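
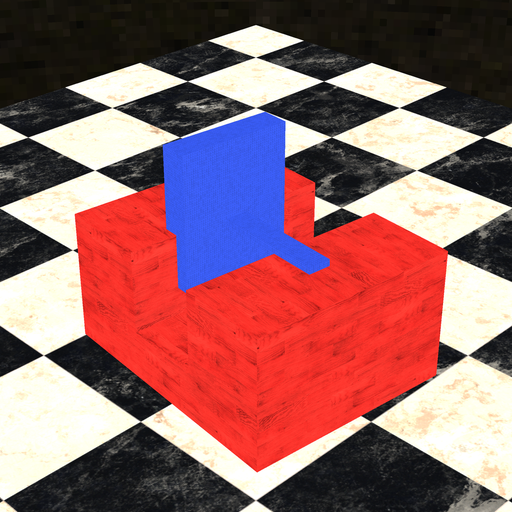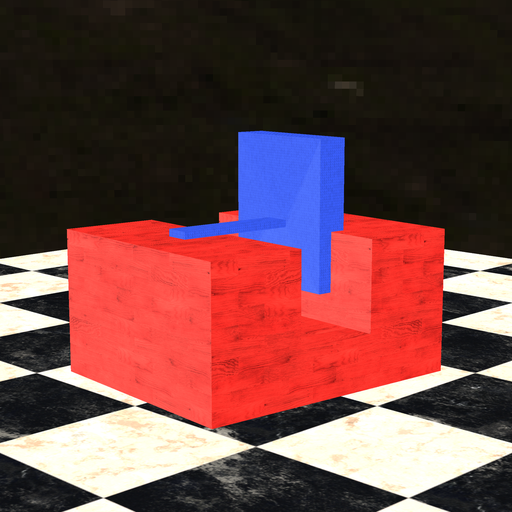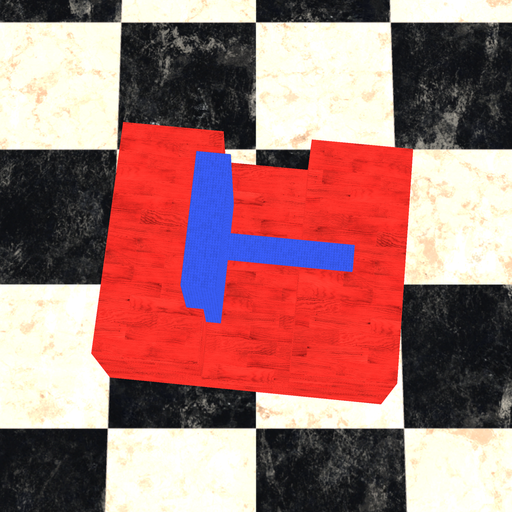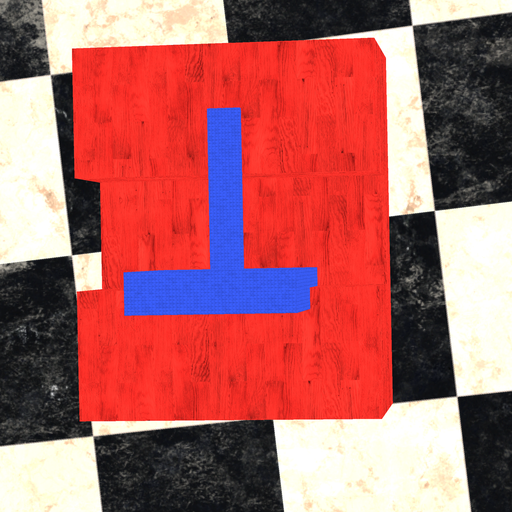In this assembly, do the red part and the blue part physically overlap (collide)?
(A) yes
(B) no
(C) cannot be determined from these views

(A) yes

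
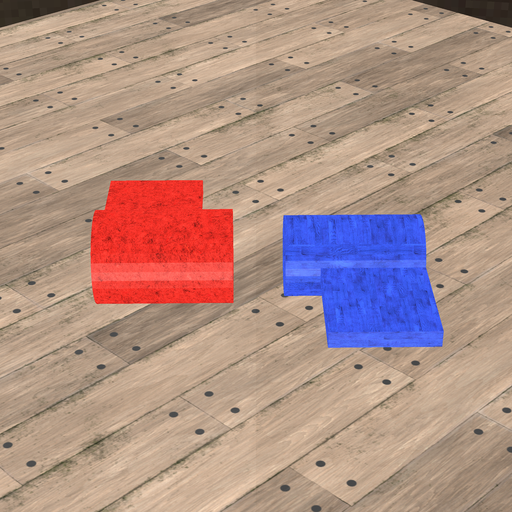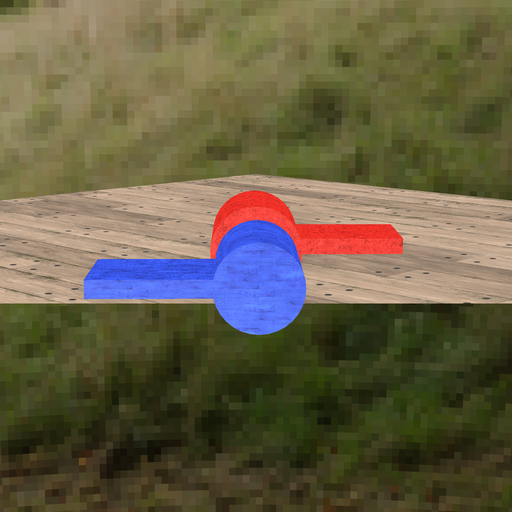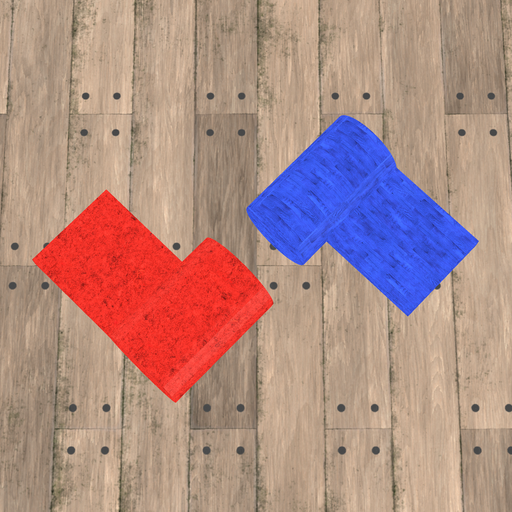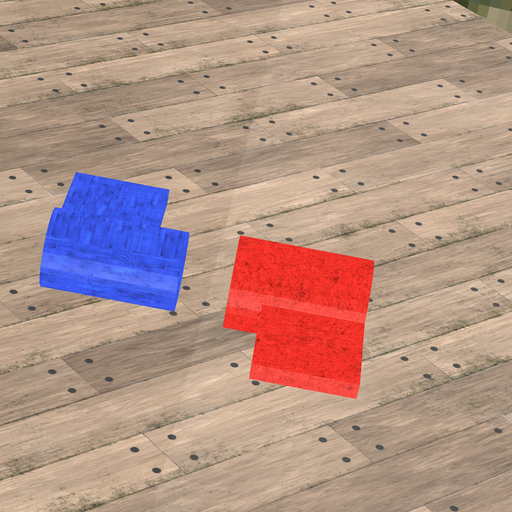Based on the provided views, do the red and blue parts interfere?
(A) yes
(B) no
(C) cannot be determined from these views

(B) no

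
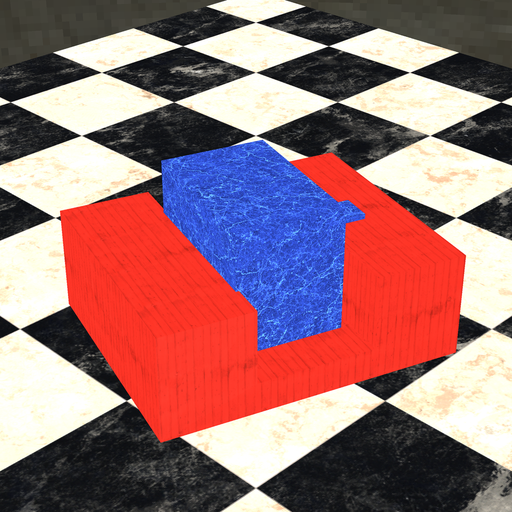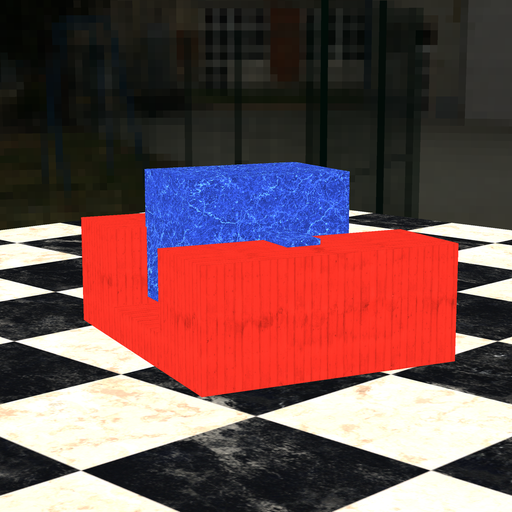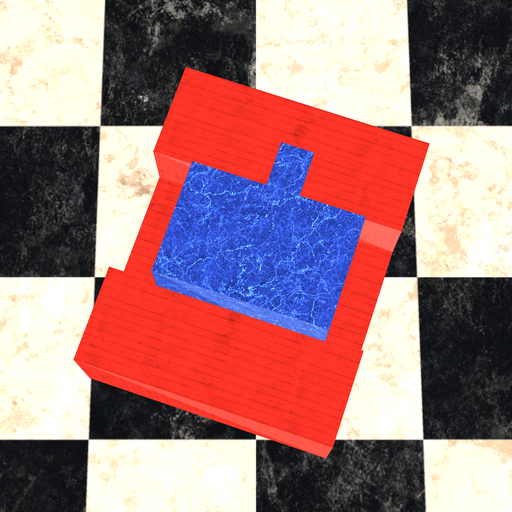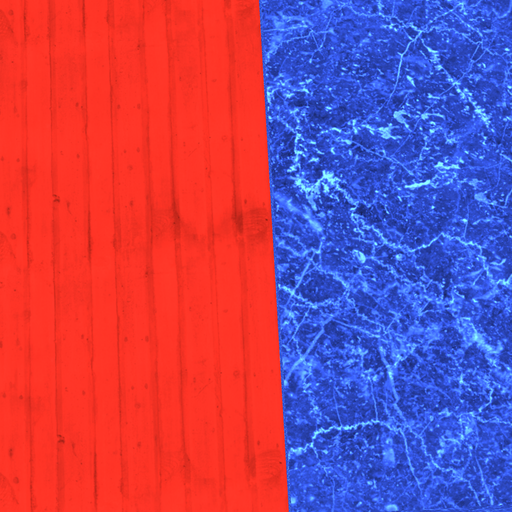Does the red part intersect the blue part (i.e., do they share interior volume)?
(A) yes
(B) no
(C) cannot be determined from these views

(A) yes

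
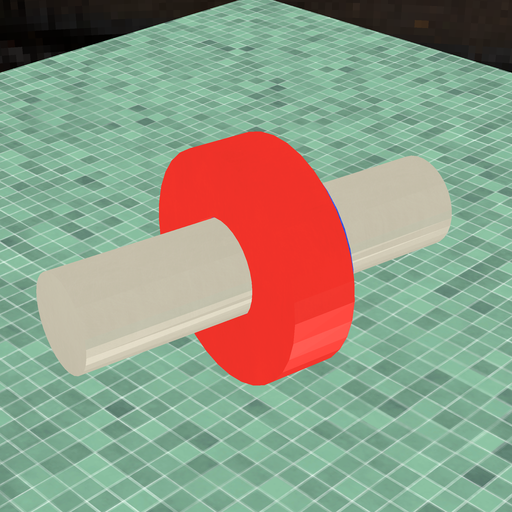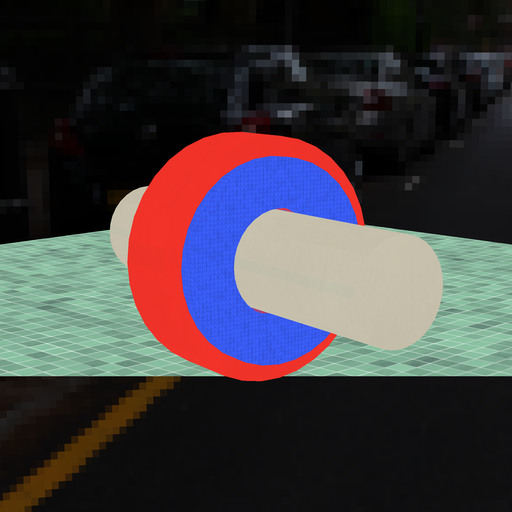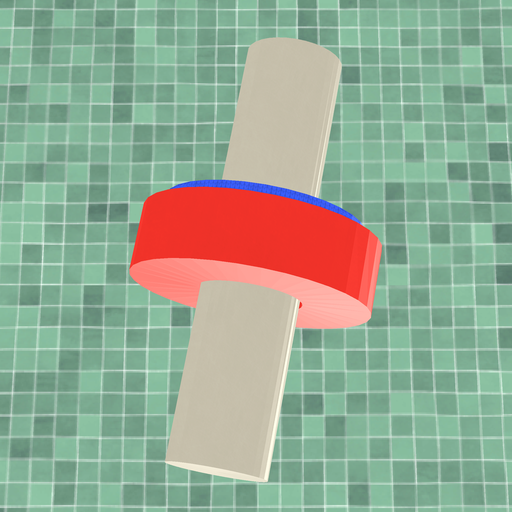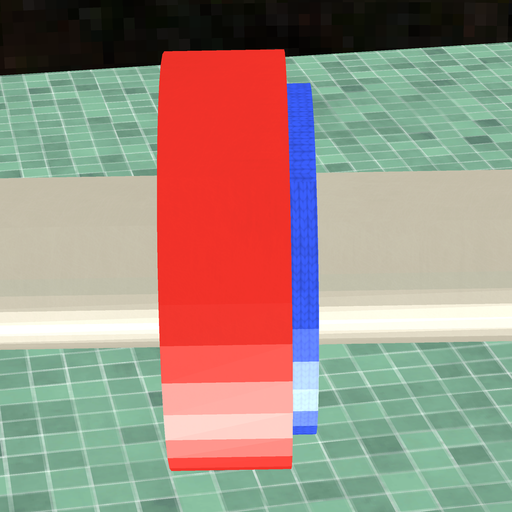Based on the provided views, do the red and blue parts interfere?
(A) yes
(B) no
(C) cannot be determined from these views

(A) yes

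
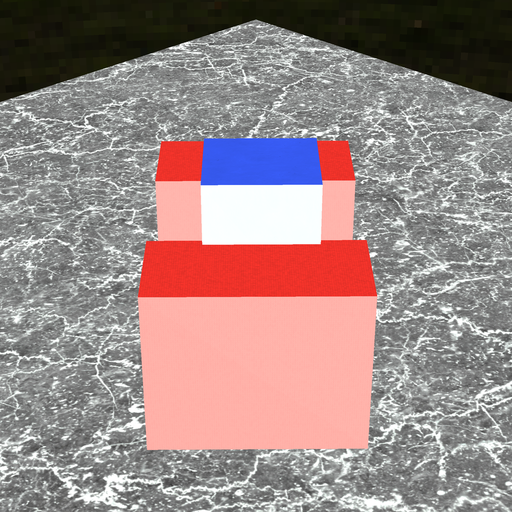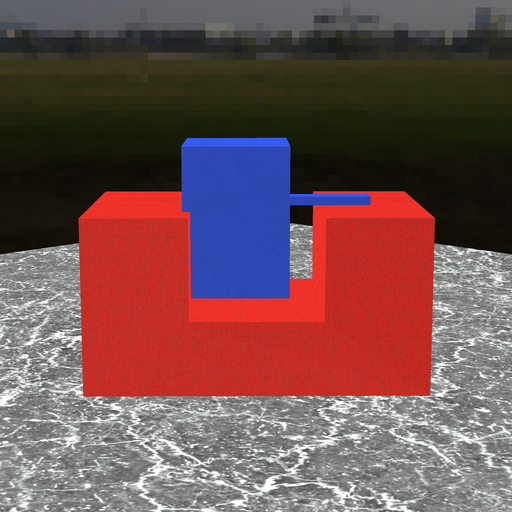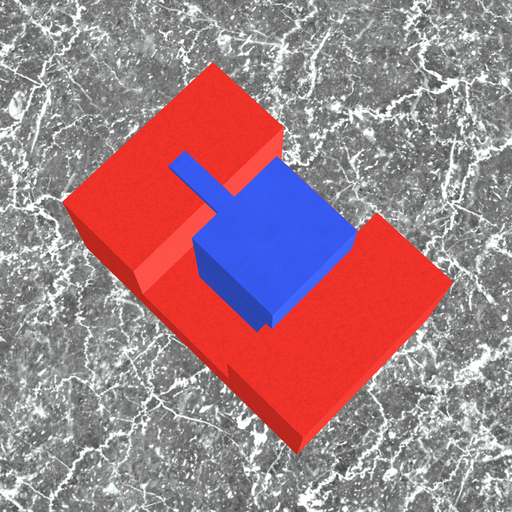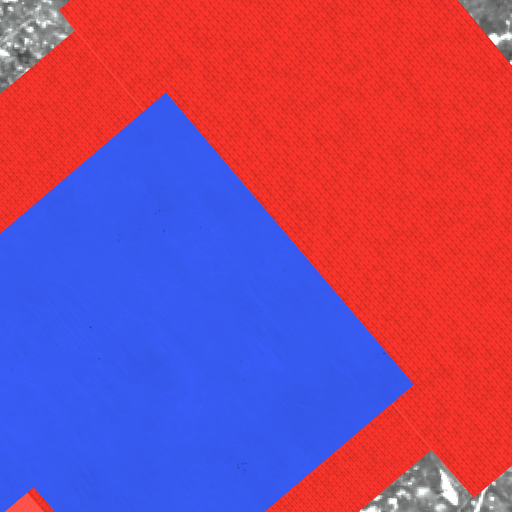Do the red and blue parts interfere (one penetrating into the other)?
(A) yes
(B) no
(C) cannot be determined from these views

(A) yes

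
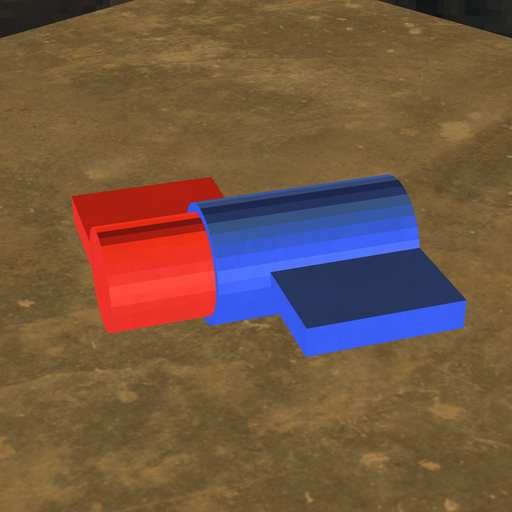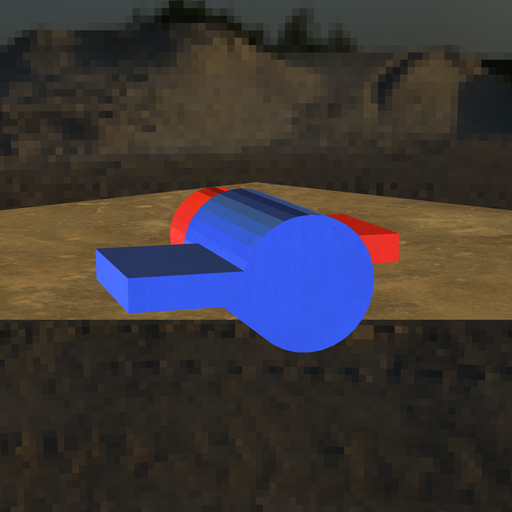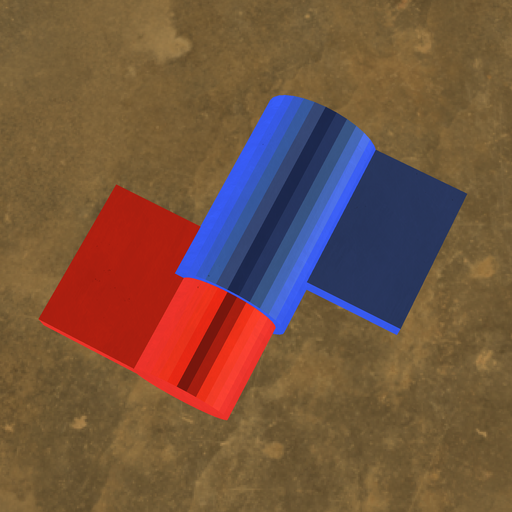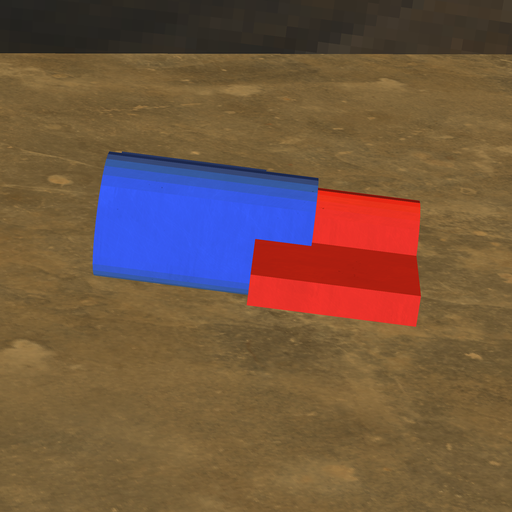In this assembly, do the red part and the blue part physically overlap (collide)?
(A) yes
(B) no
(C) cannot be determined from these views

(A) yes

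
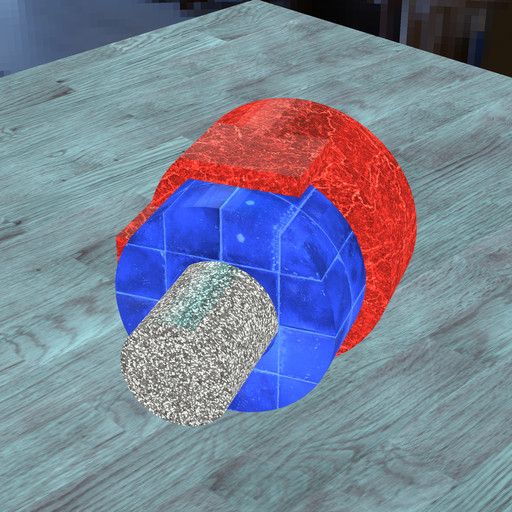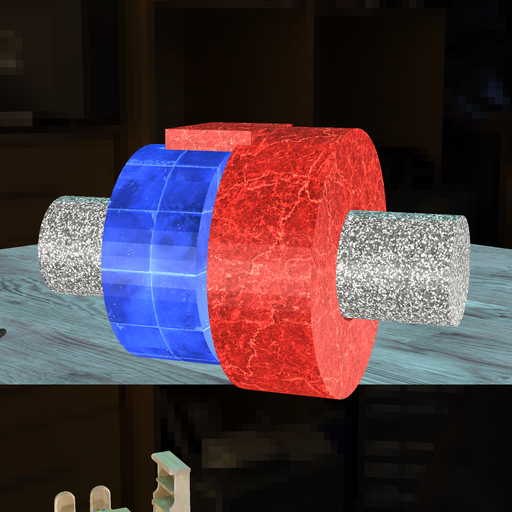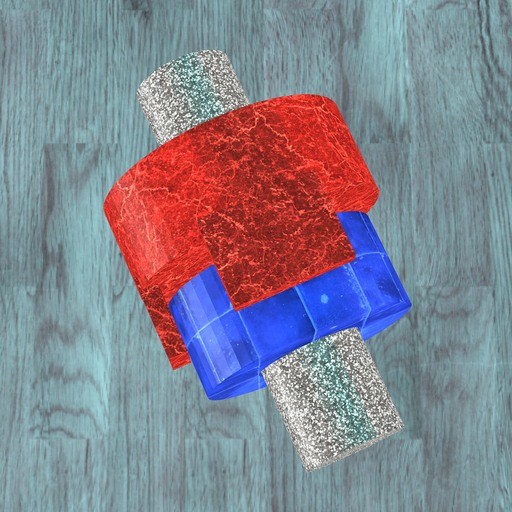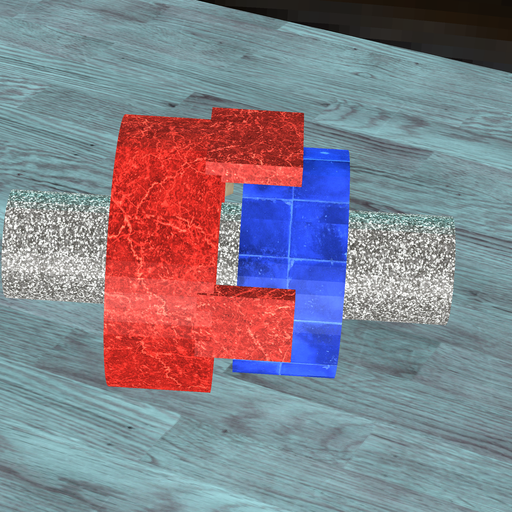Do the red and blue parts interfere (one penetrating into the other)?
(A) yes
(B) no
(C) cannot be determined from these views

(B) no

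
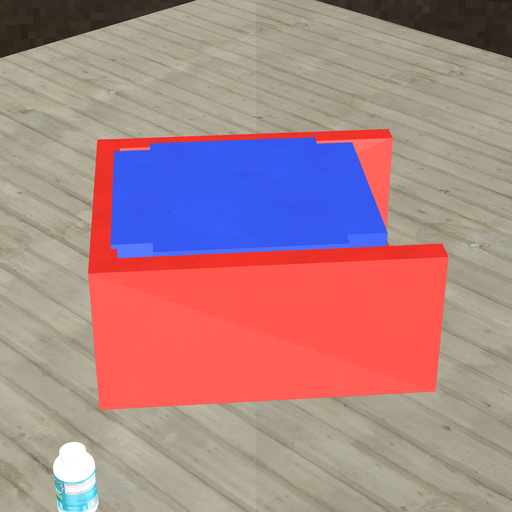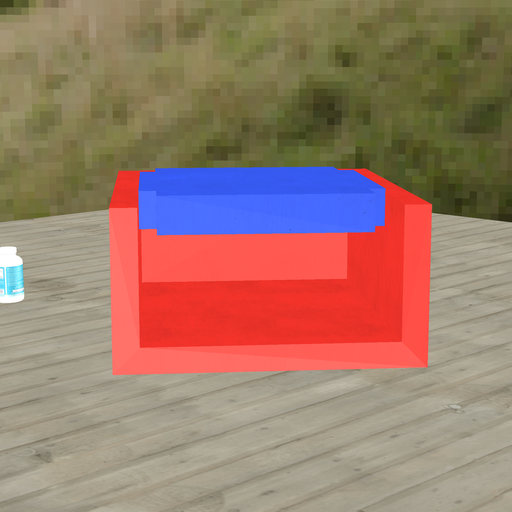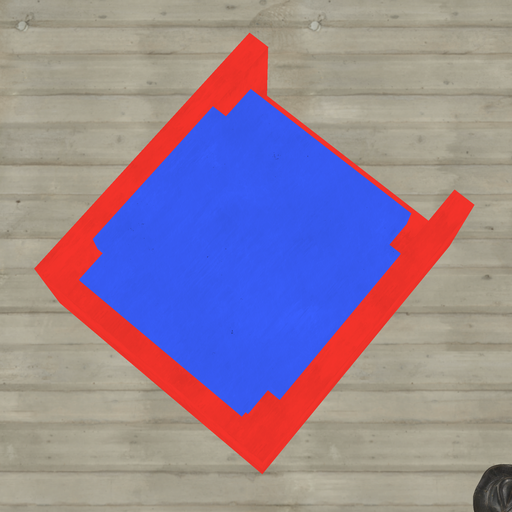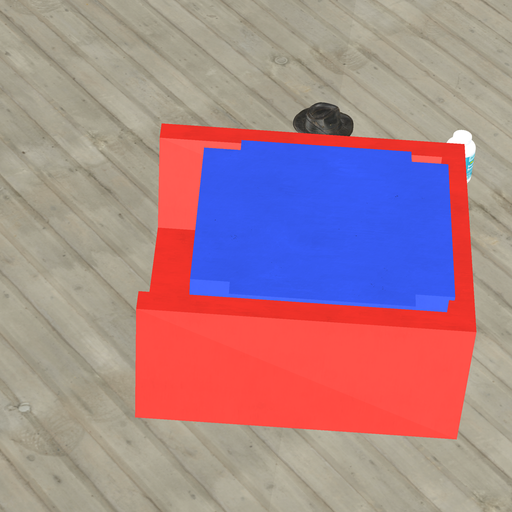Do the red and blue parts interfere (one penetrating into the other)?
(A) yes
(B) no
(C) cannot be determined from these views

(A) yes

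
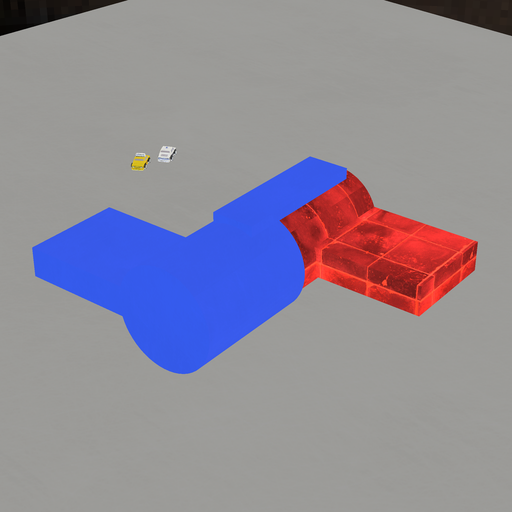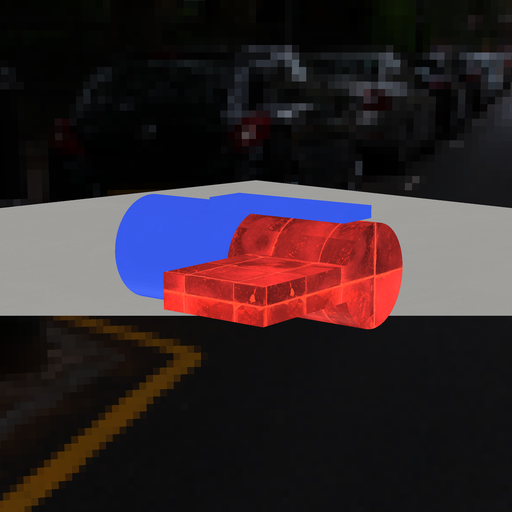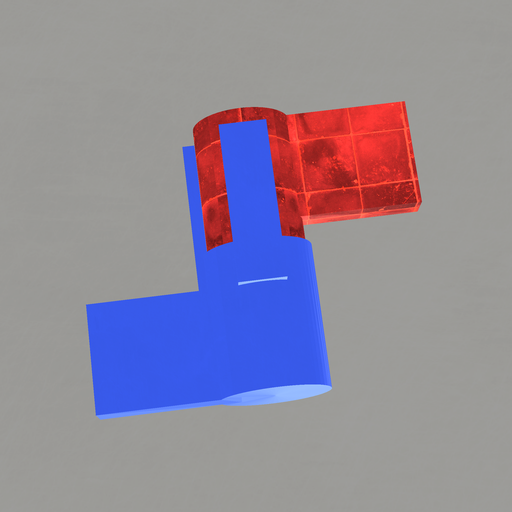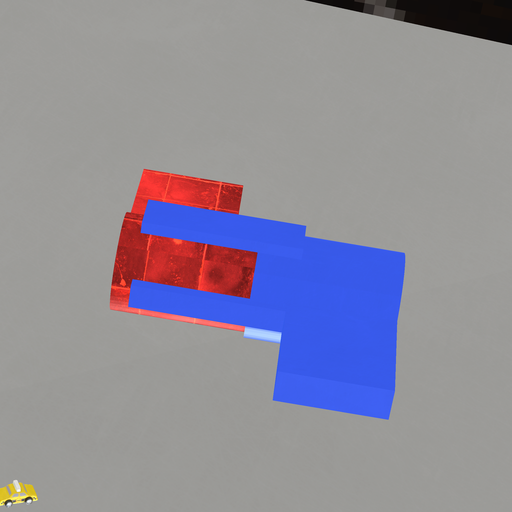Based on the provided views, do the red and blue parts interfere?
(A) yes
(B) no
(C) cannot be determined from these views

(A) yes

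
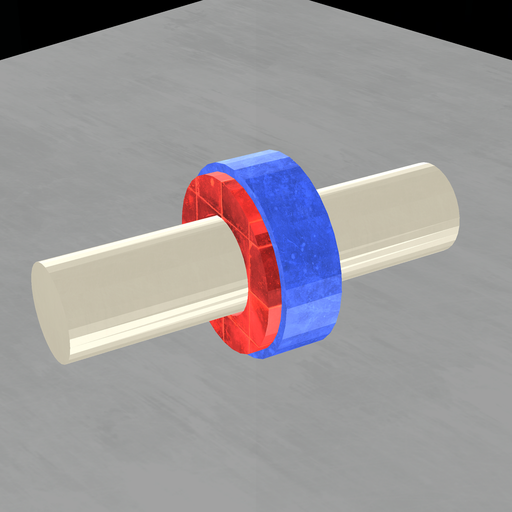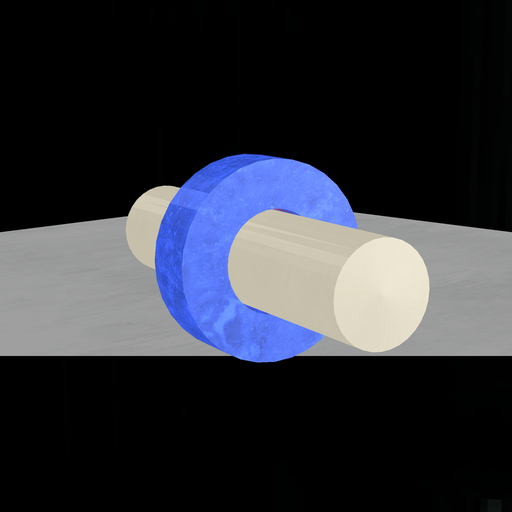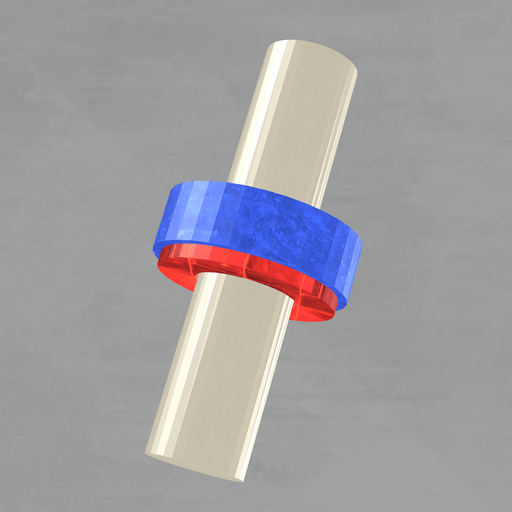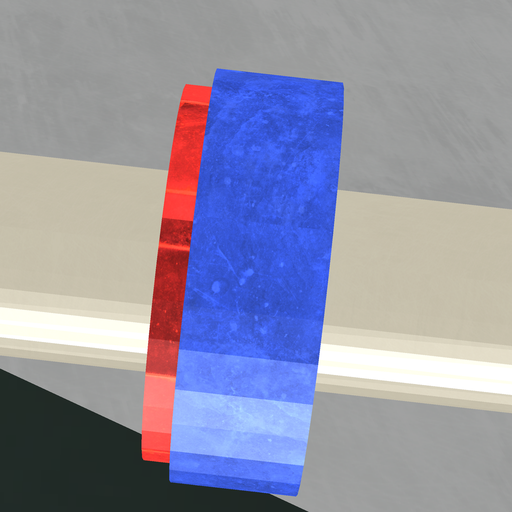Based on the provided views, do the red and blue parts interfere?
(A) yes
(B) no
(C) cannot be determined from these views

(A) yes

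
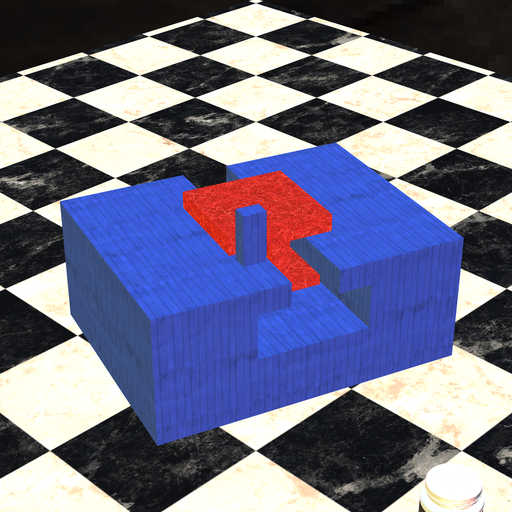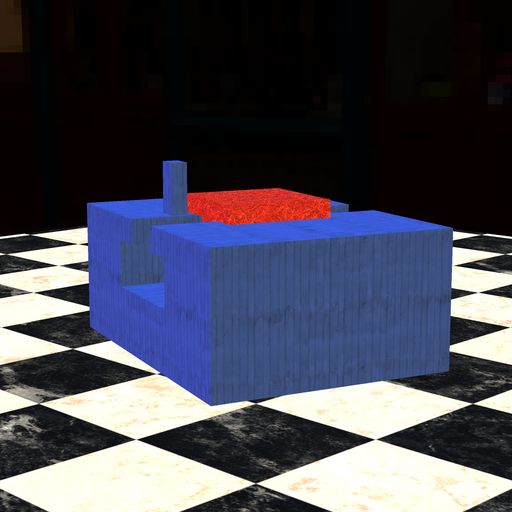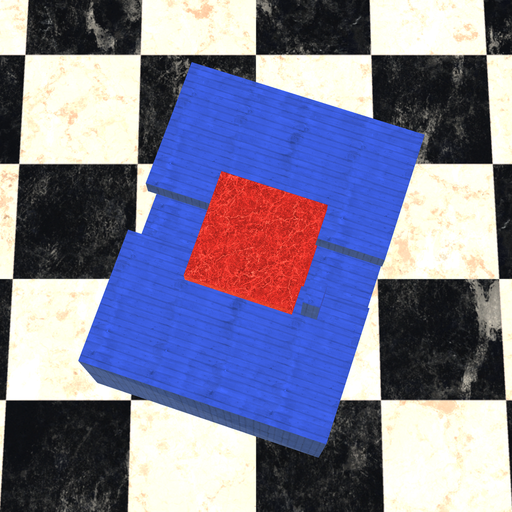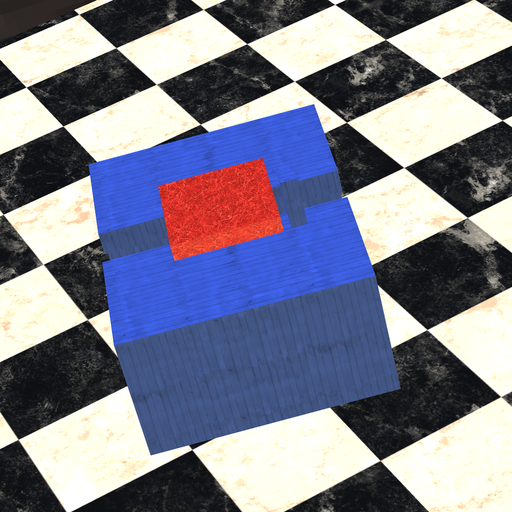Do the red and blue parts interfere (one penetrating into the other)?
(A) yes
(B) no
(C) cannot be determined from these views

(B) no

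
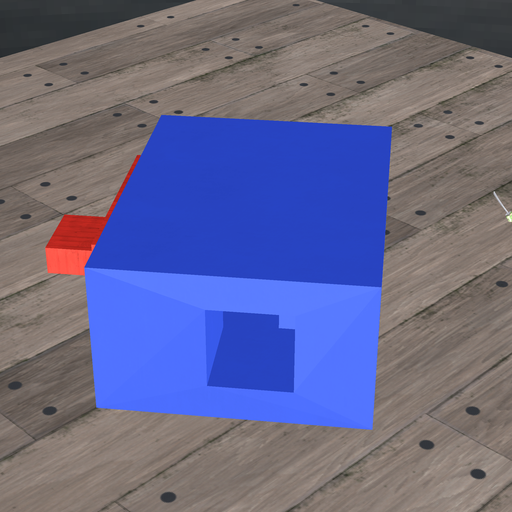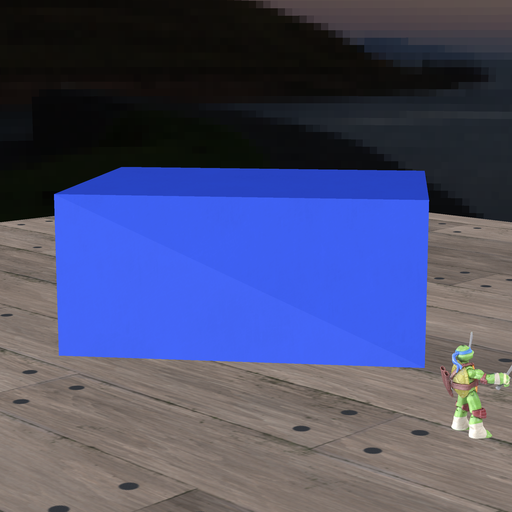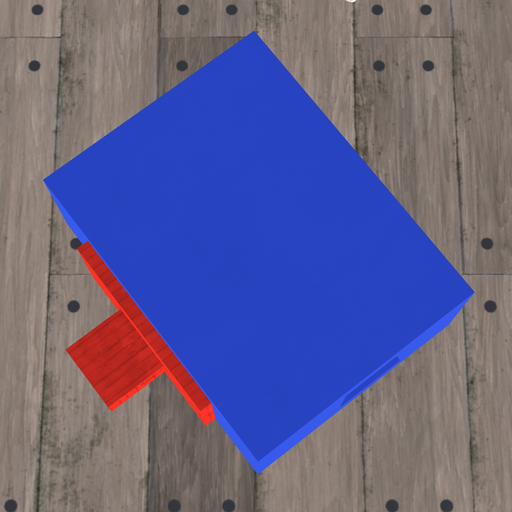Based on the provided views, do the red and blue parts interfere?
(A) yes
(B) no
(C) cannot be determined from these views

(C) cannot be determined from these views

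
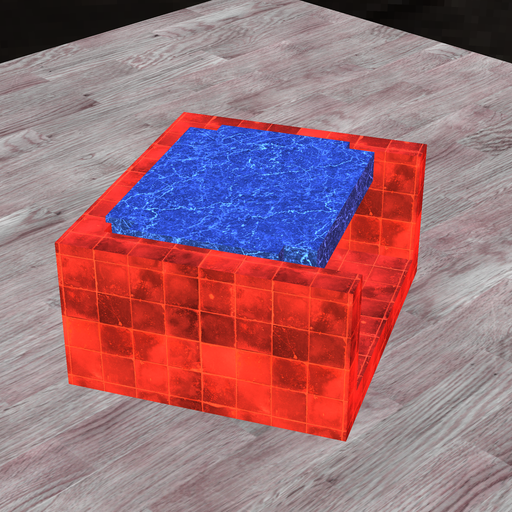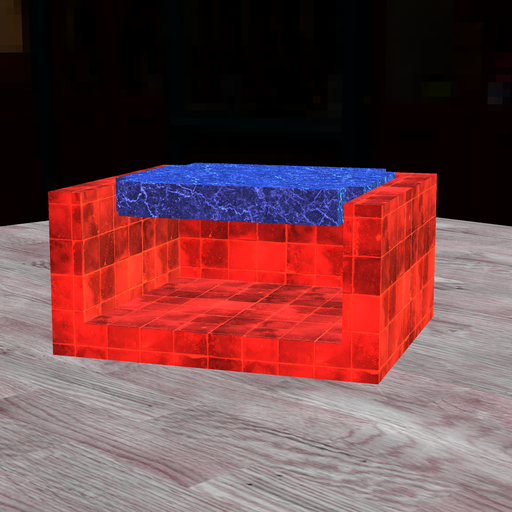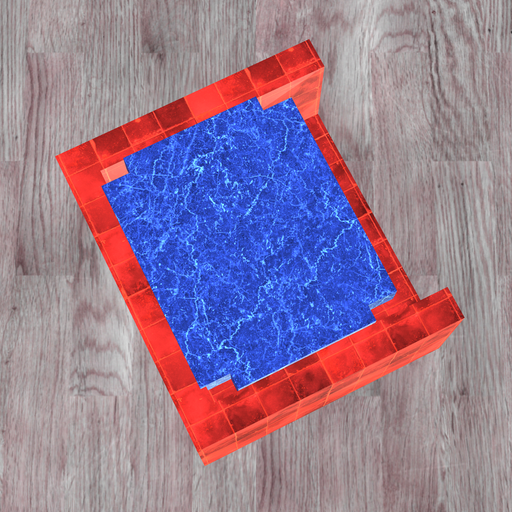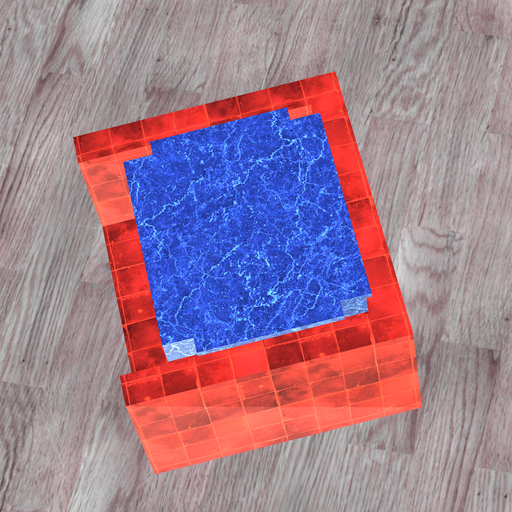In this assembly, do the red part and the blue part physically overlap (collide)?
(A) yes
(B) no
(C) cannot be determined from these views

(A) yes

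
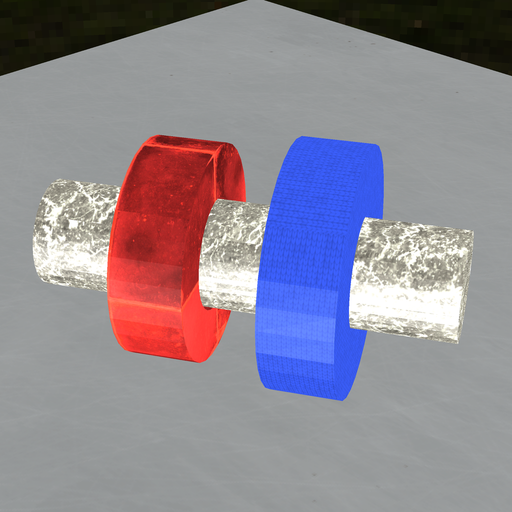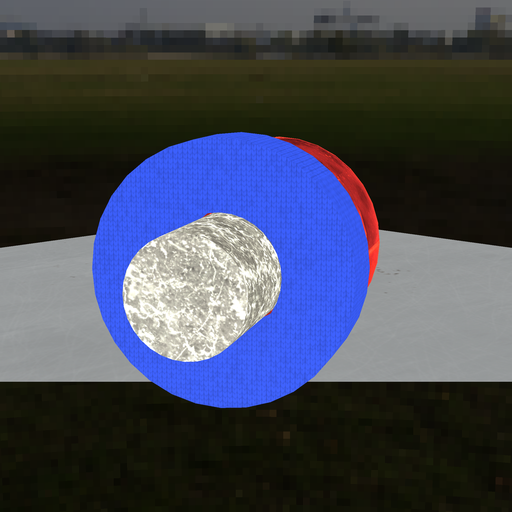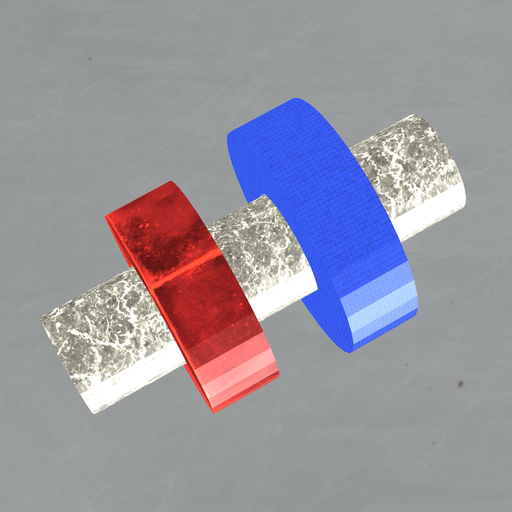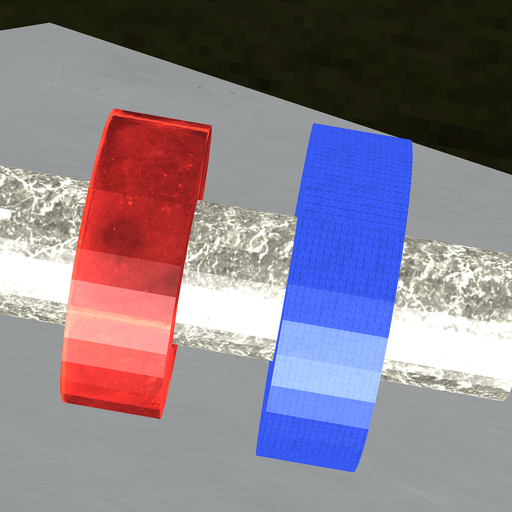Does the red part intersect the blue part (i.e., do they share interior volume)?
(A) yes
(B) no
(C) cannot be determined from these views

(B) no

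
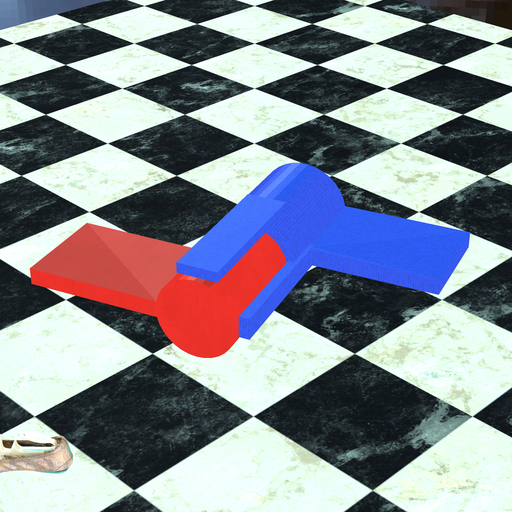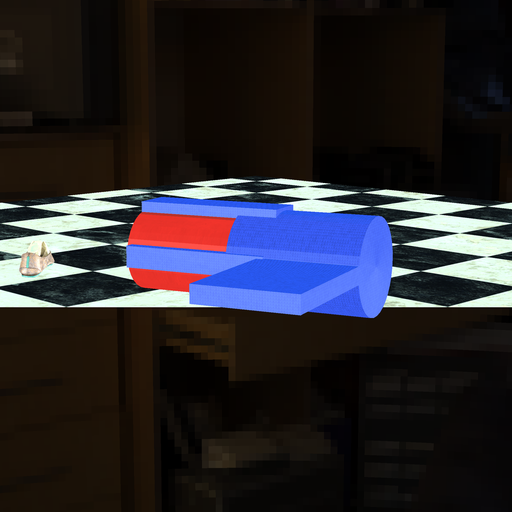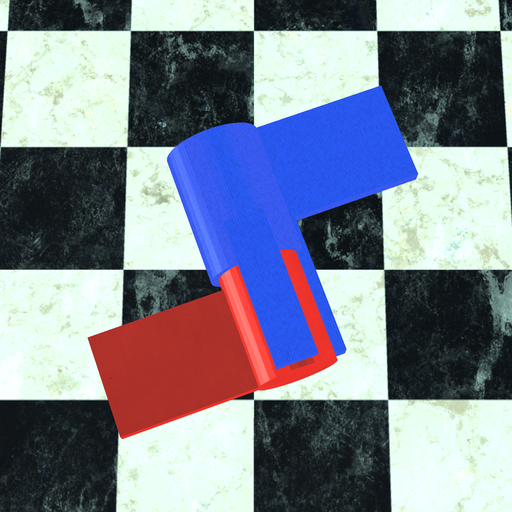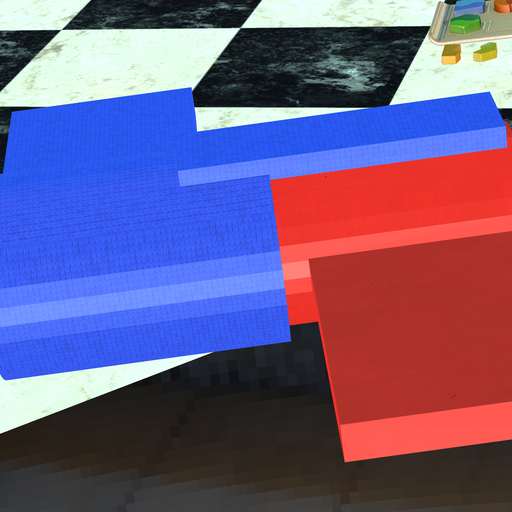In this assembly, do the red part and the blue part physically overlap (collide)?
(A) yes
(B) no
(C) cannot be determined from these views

(A) yes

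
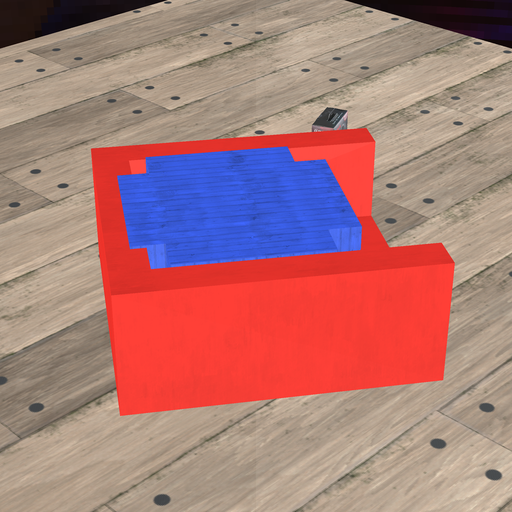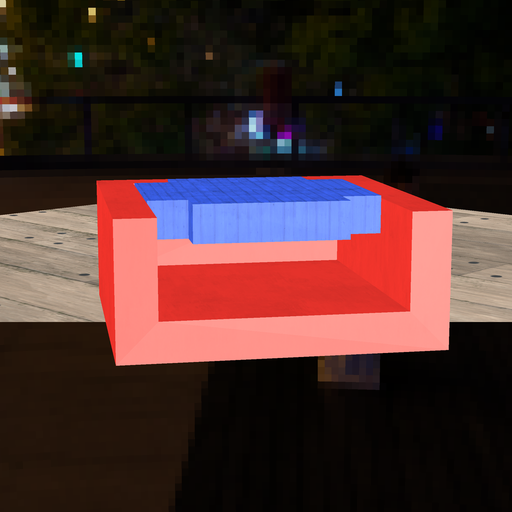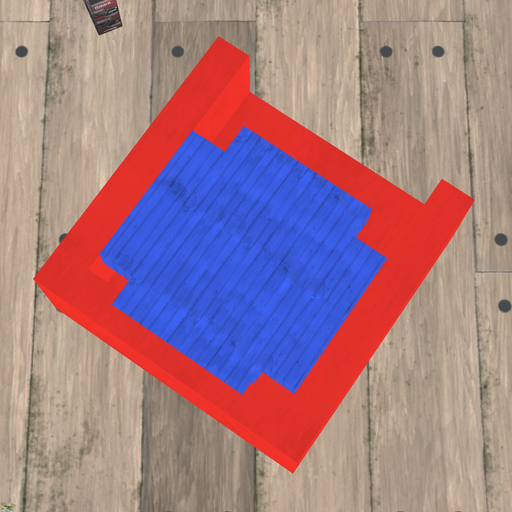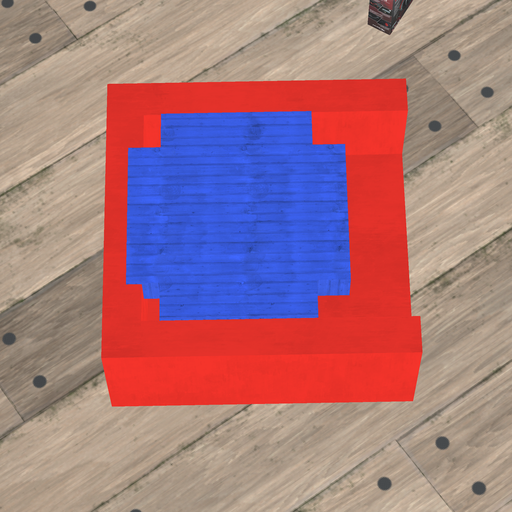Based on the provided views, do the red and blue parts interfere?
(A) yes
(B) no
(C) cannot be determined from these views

(A) yes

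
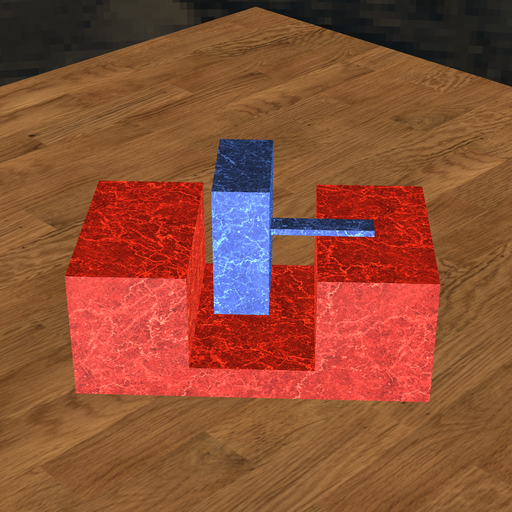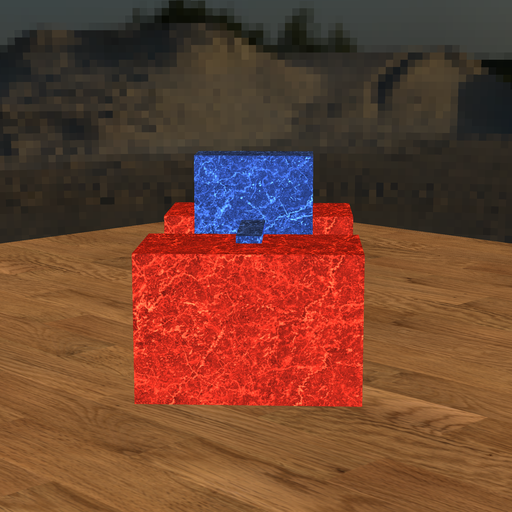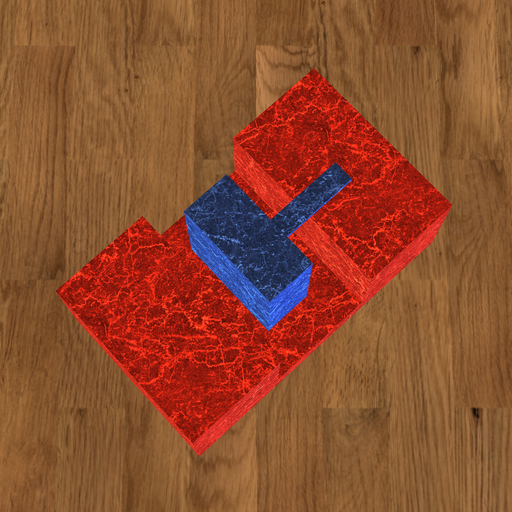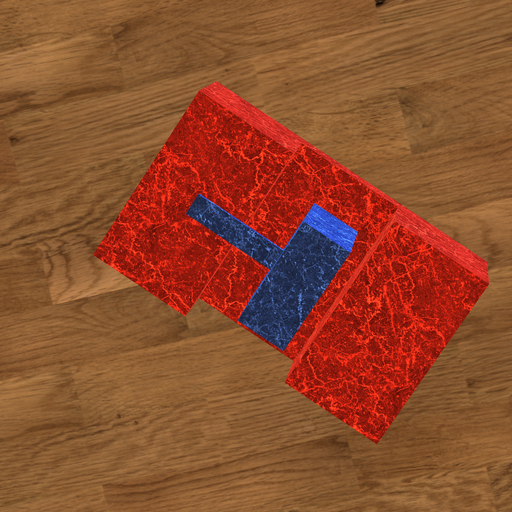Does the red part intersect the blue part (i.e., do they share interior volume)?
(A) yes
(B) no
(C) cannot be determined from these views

(B) no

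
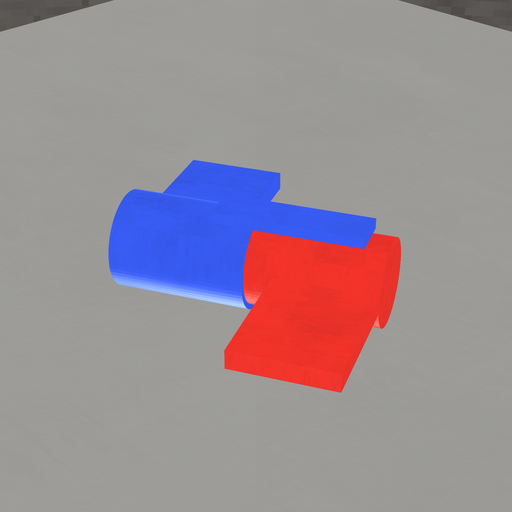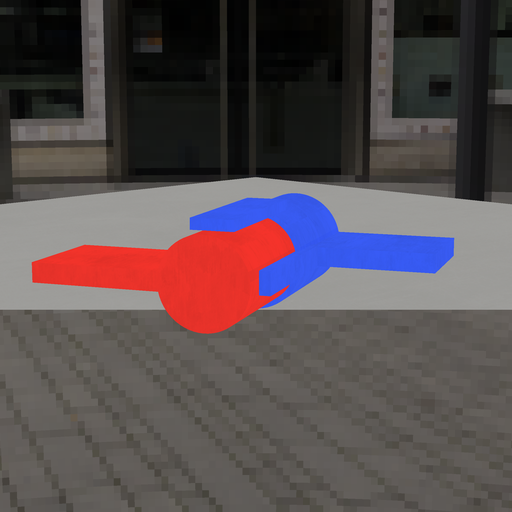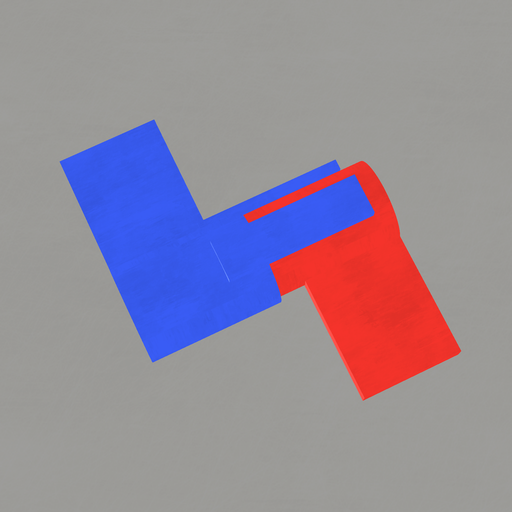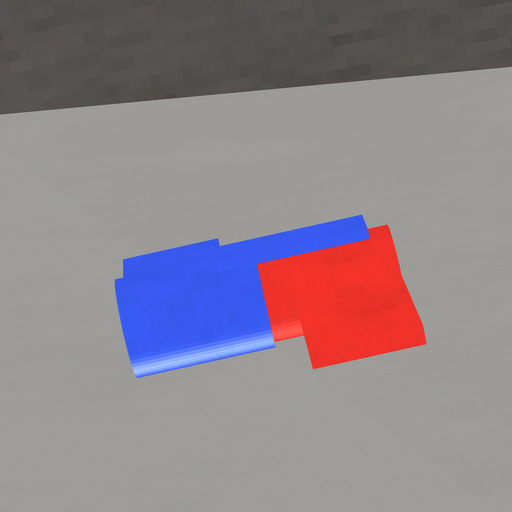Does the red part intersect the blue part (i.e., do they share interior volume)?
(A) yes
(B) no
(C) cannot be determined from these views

(A) yes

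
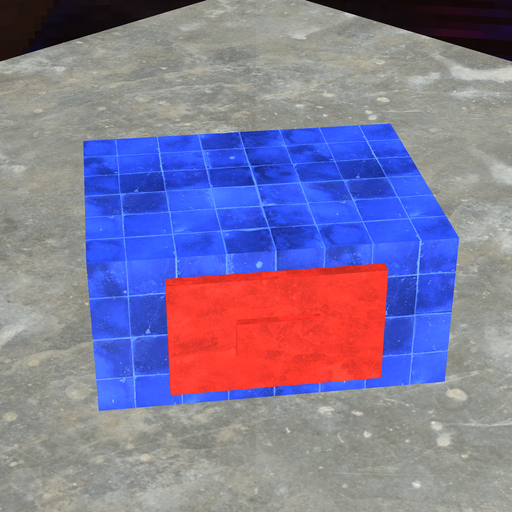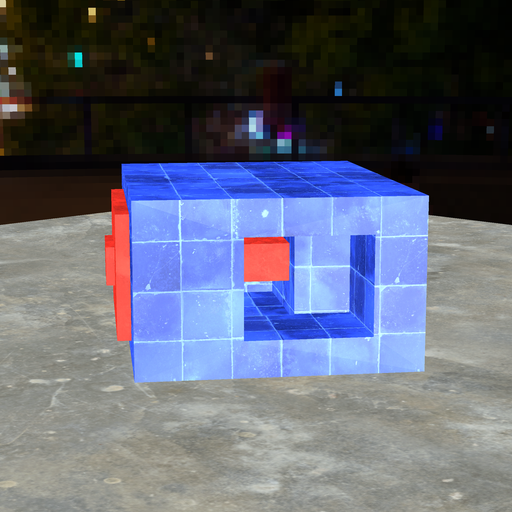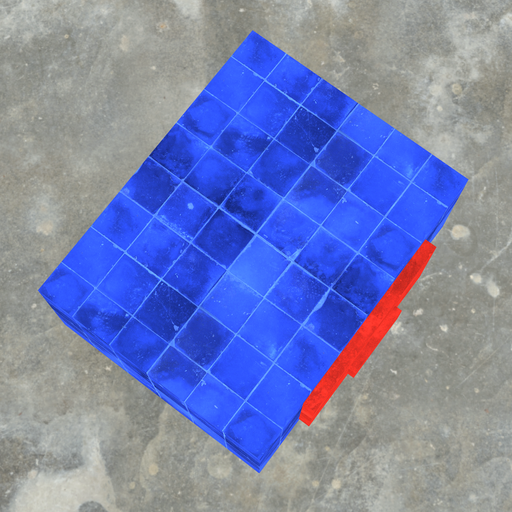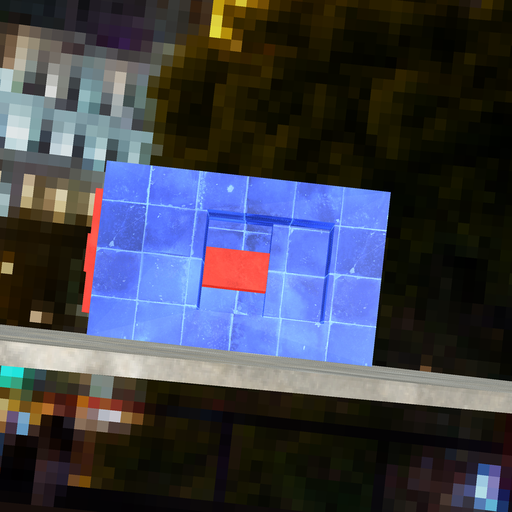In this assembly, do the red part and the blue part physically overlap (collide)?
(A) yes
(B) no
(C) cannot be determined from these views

(A) yes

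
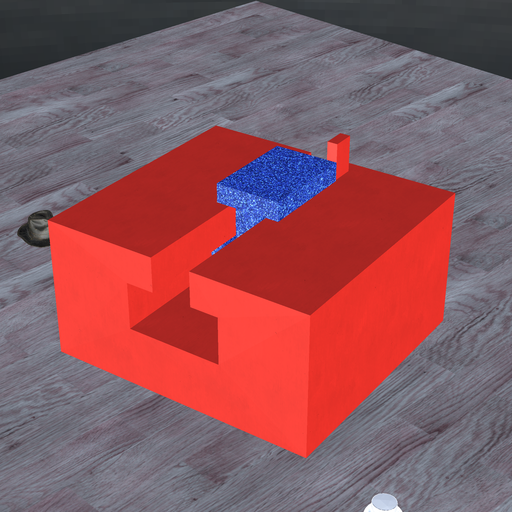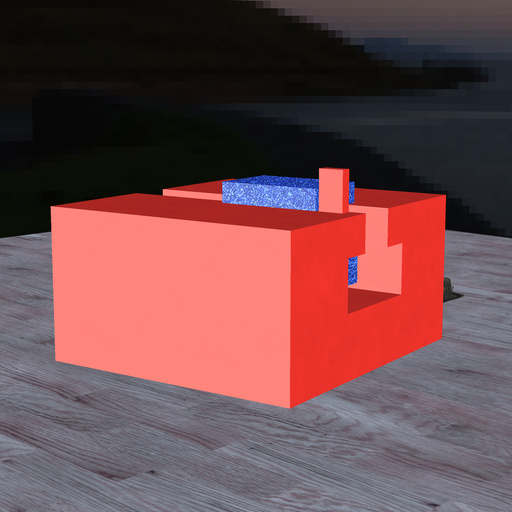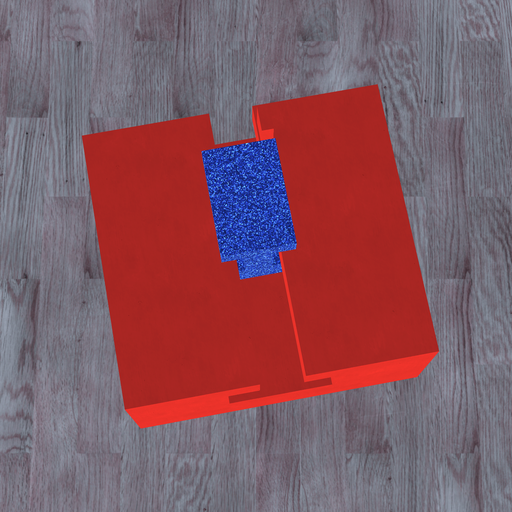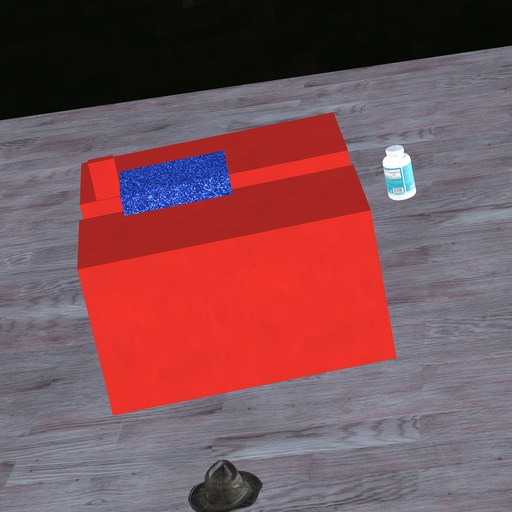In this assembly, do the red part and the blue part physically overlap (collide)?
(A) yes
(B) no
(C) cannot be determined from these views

(B) no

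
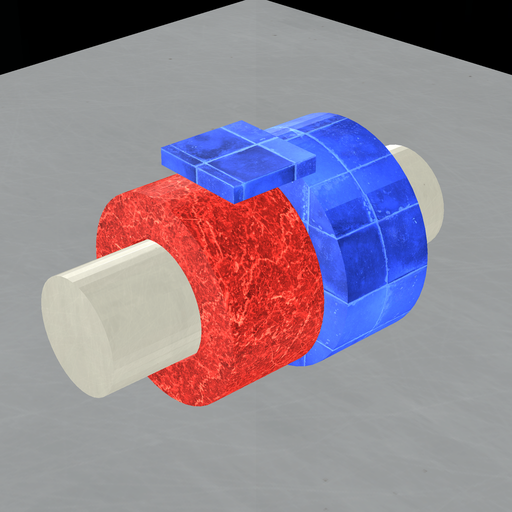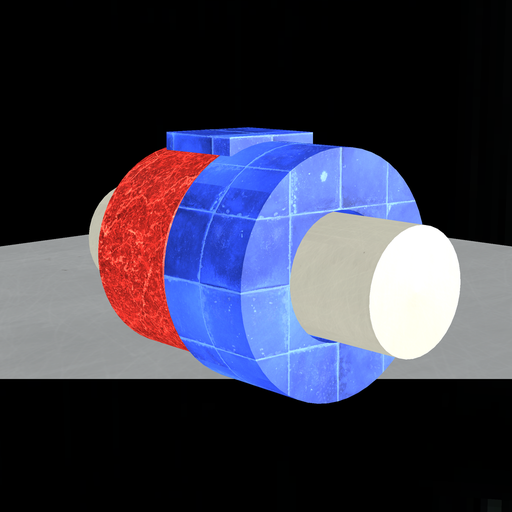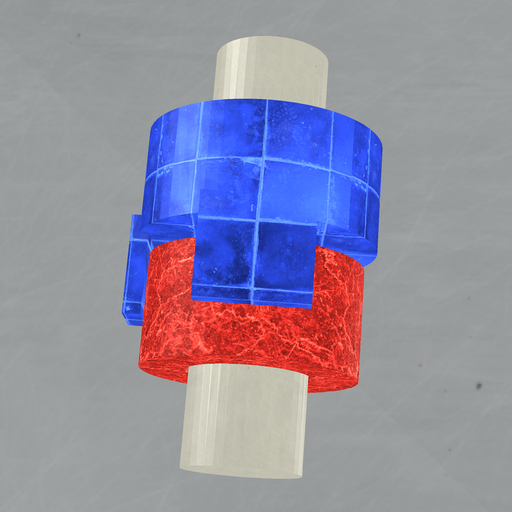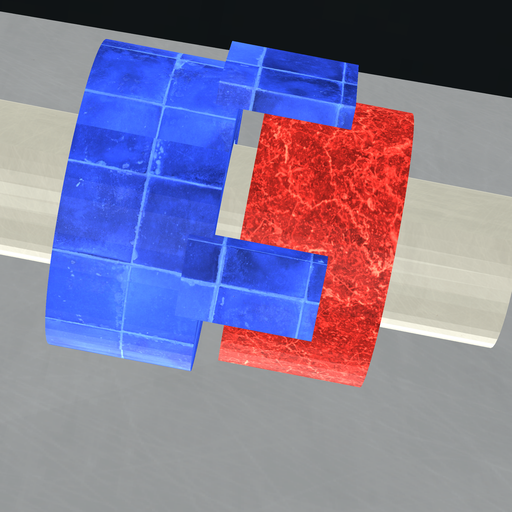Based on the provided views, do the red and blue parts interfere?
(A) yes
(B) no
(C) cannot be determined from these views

(B) no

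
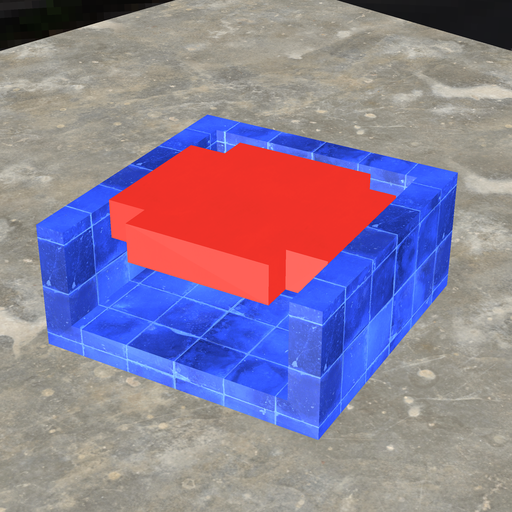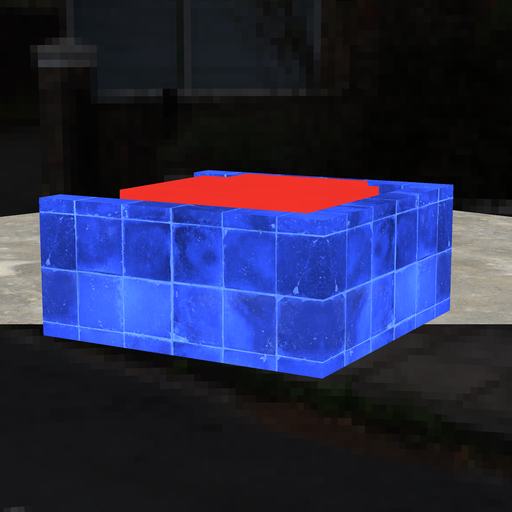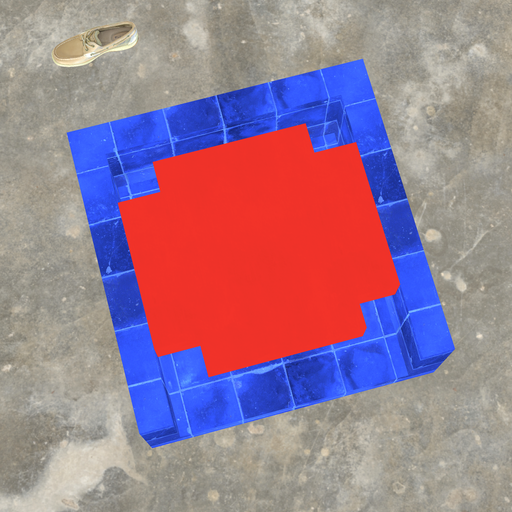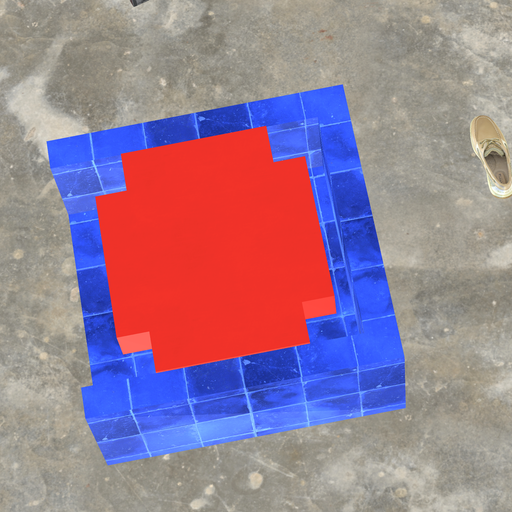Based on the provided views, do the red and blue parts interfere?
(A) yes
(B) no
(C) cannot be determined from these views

(B) no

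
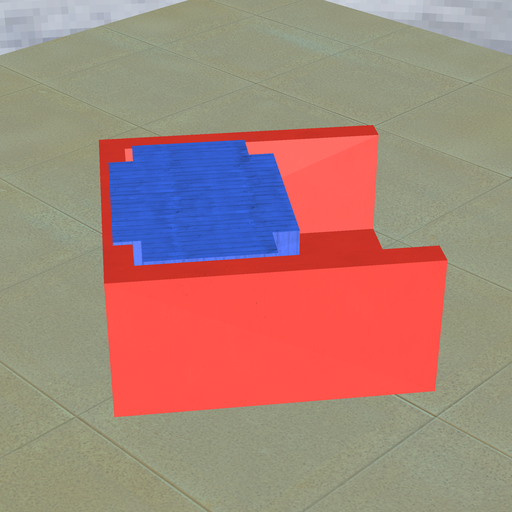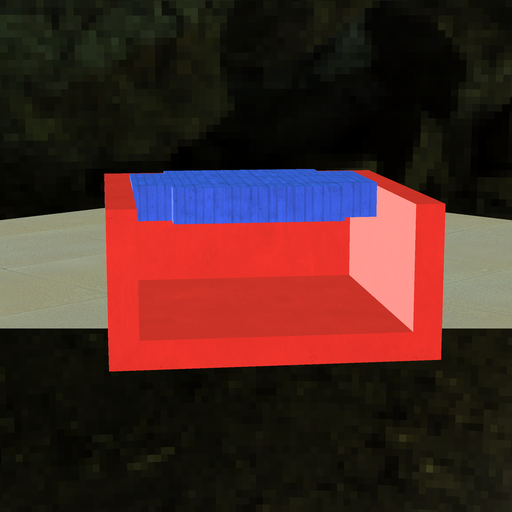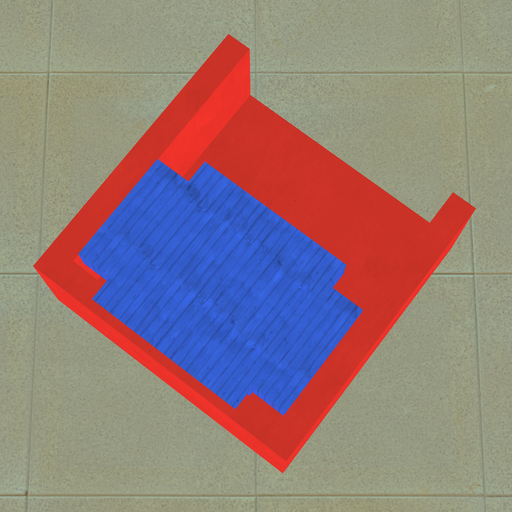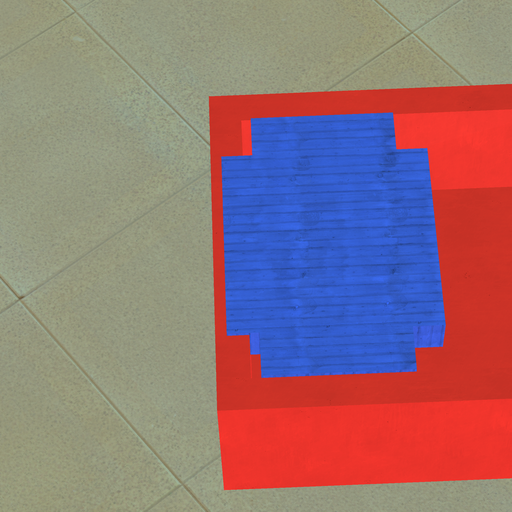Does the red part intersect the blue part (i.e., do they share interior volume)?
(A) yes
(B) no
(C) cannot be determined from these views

(A) yes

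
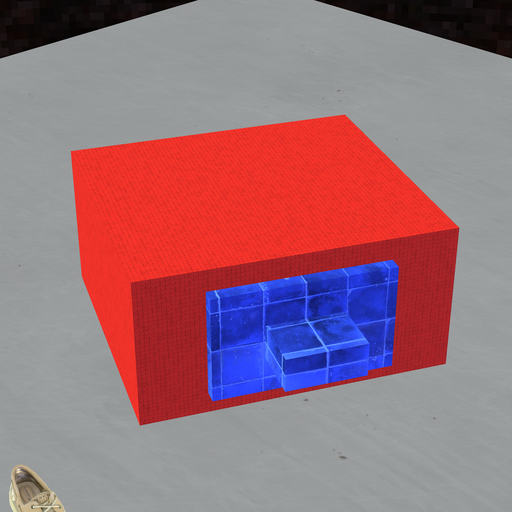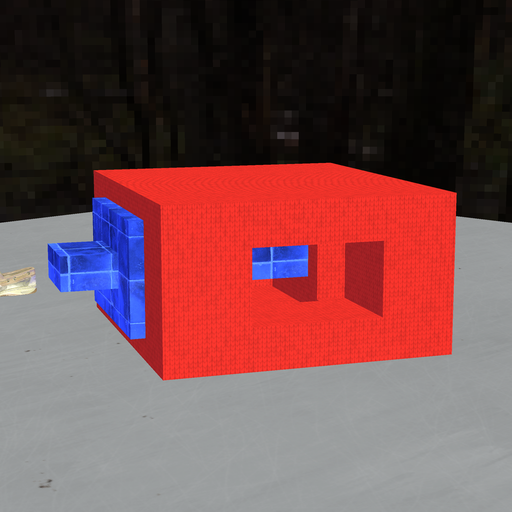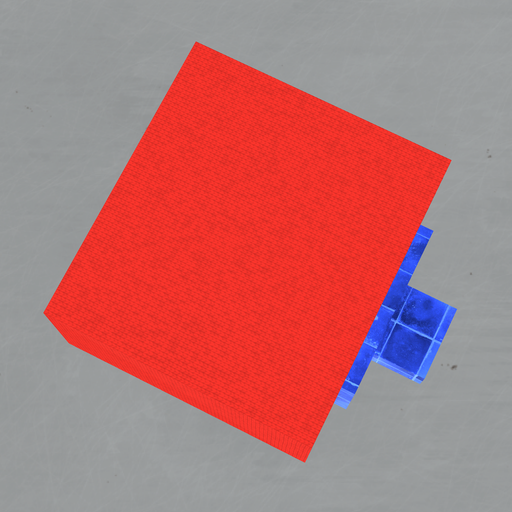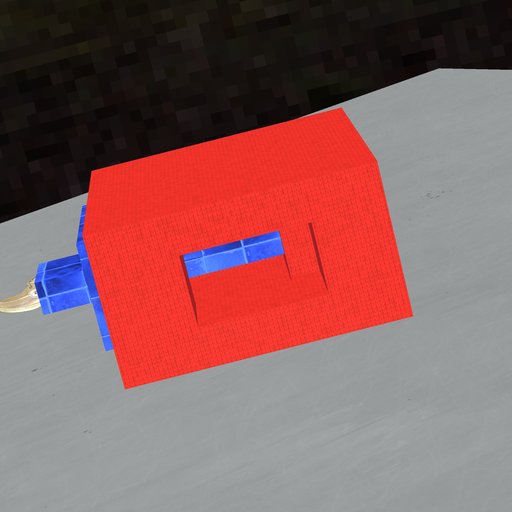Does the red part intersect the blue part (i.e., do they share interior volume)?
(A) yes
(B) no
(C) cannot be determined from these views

(A) yes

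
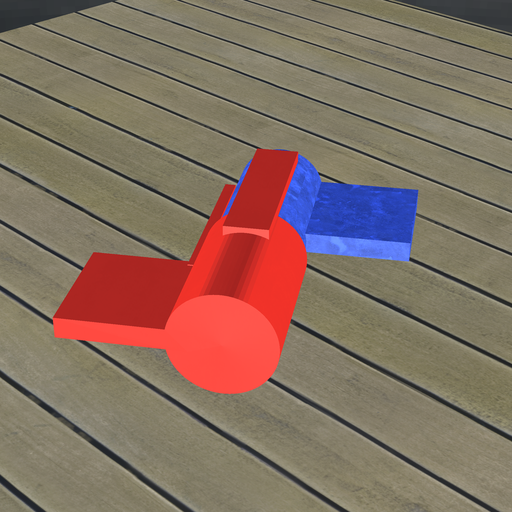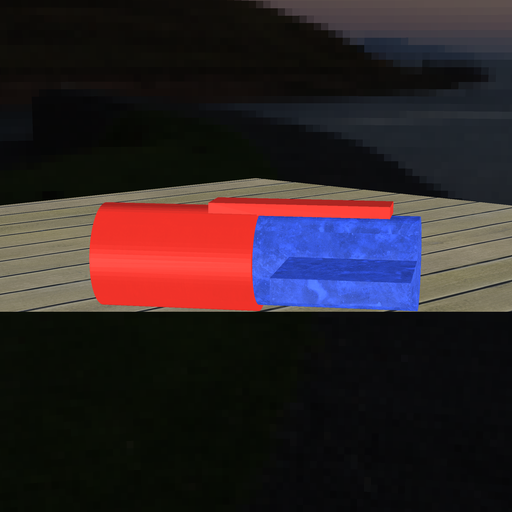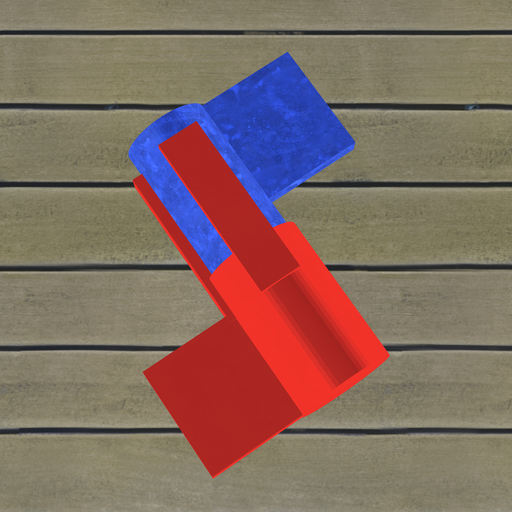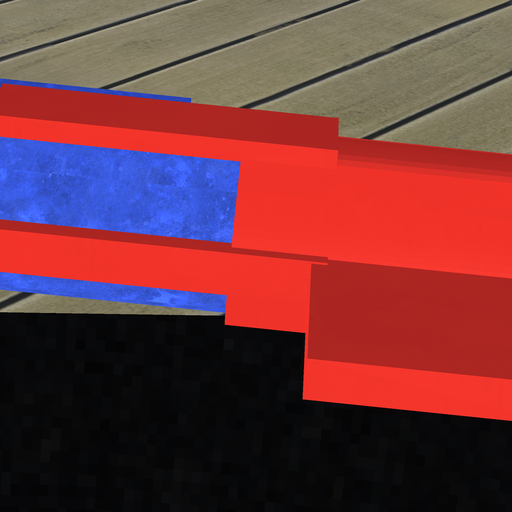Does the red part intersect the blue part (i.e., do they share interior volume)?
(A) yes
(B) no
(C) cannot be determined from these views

(A) yes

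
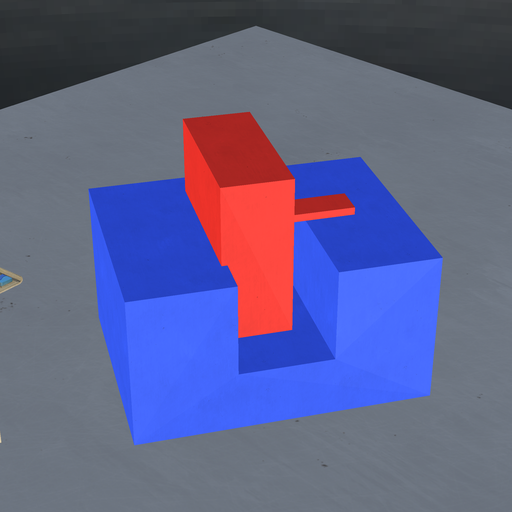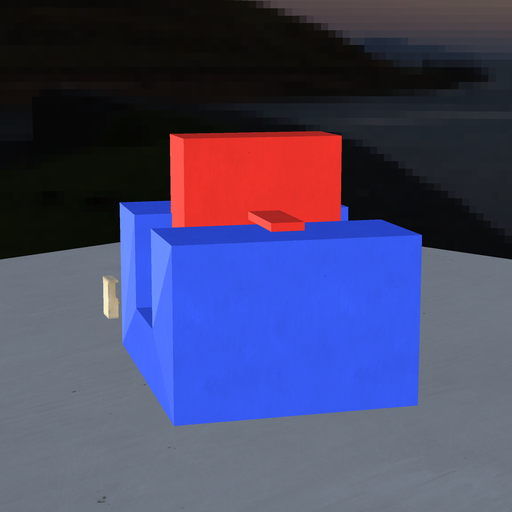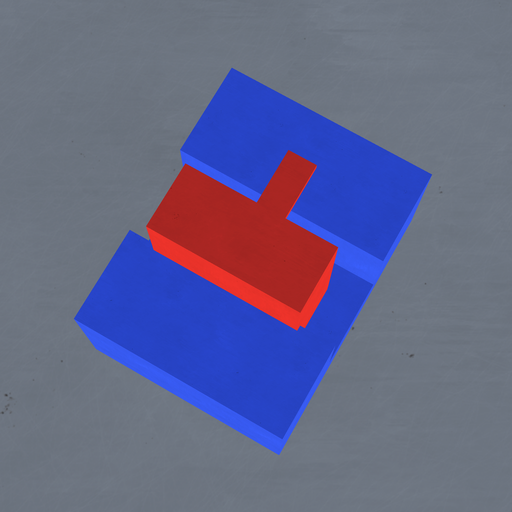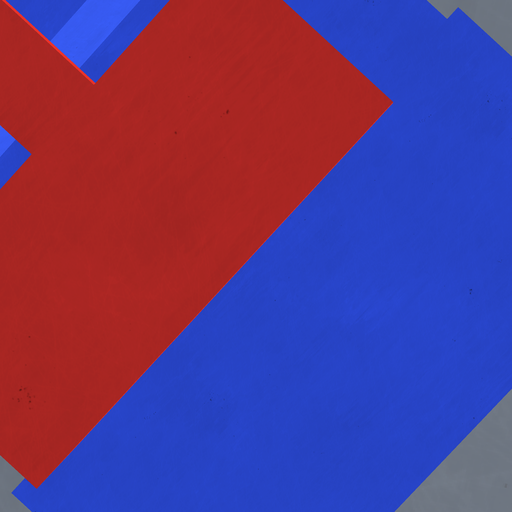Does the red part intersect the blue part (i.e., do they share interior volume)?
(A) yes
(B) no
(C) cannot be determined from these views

(A) yes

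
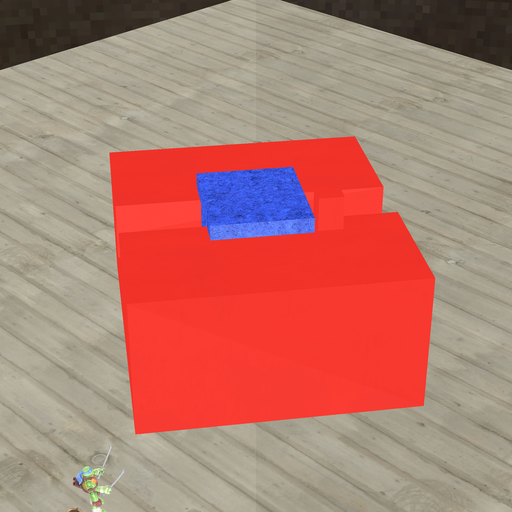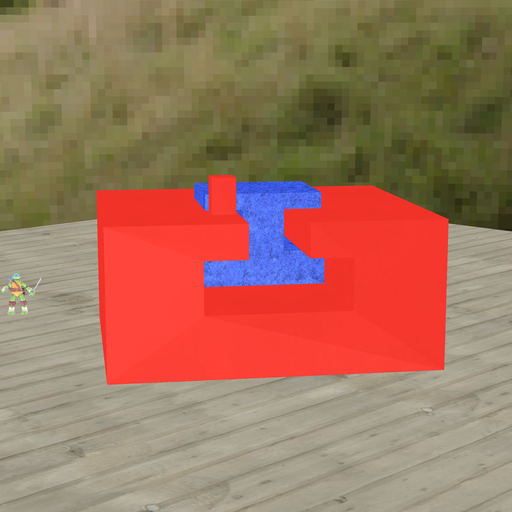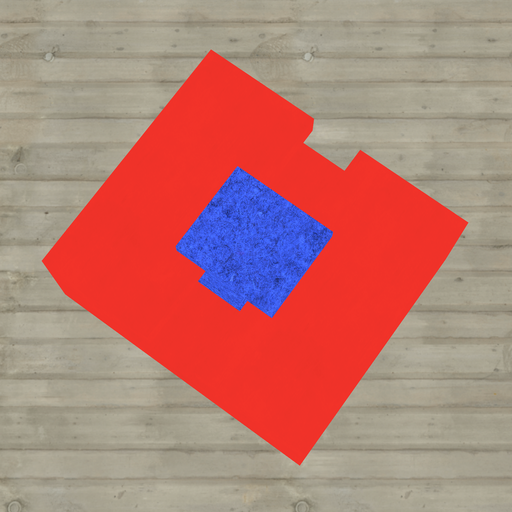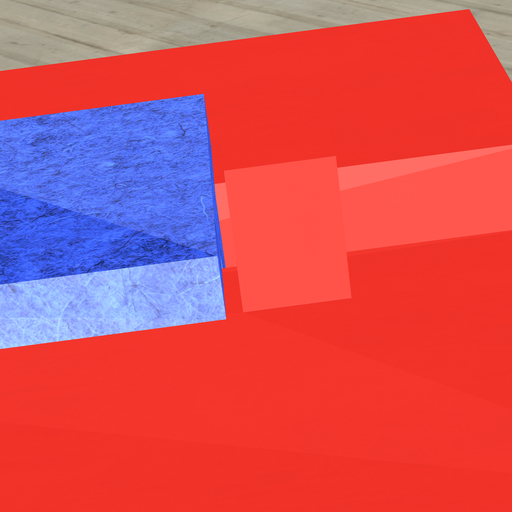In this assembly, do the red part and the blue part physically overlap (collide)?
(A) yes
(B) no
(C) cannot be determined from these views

(B) no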